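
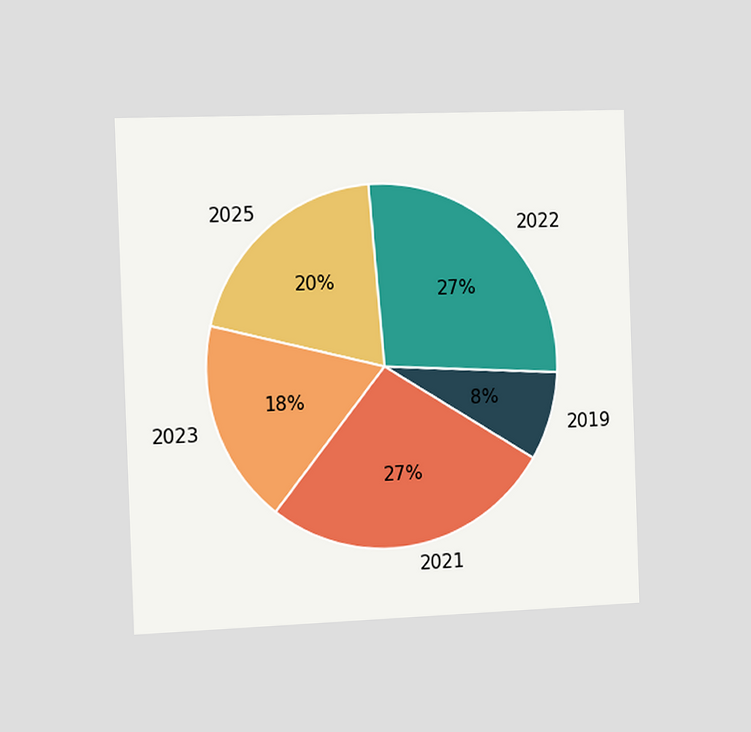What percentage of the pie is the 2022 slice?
27%

The chart is tilted about 2° counter-clockwise and viewed slightly from the left. The 2022 slice takes up 27% of the pie.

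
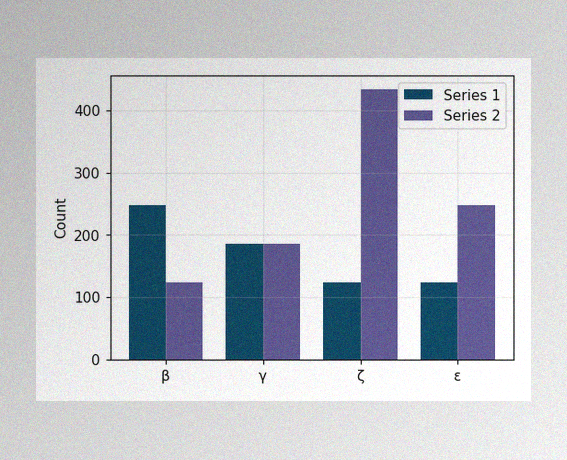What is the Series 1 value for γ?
The image has some photo noise and uneven lighting. The Series 1 bar at γ reaches 186 on the y-axis.

186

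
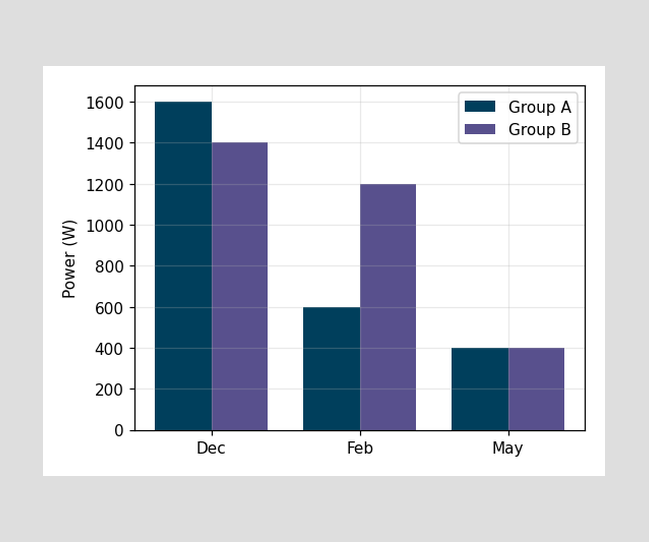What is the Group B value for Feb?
1200W

The Group B bar at Feb reaches 1200W on the y-axis.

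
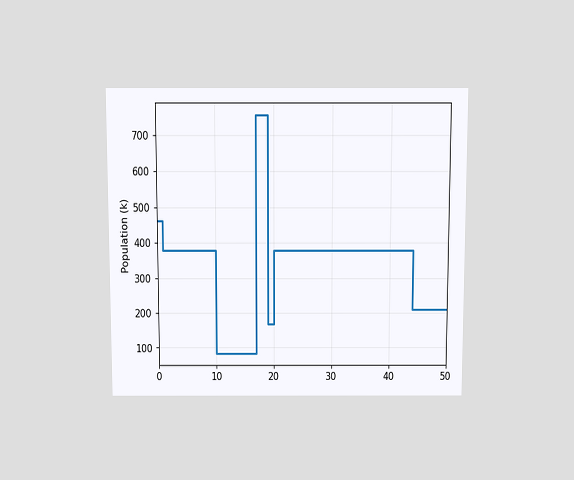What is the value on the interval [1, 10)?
378k

The chart is viewed slightly from above. On [1, 10) the step sits at 378k.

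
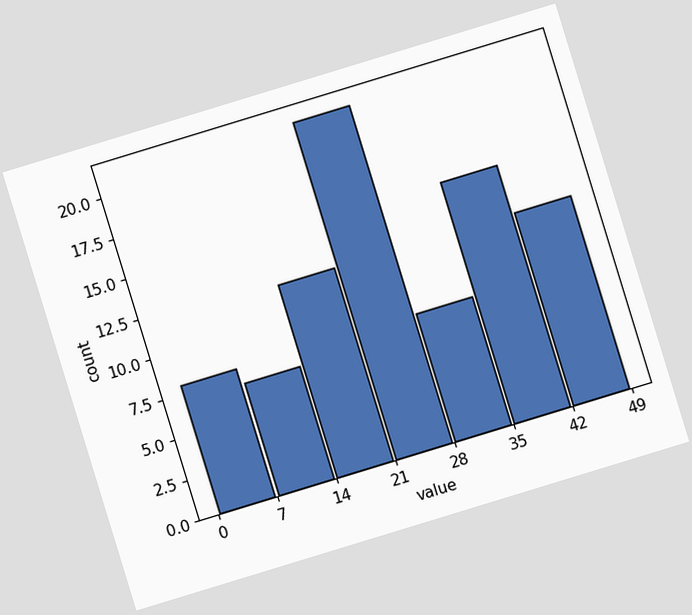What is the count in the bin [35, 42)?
The chart is tilted about 17° counter-clockwise. The [35, 42) bin has height 15.

15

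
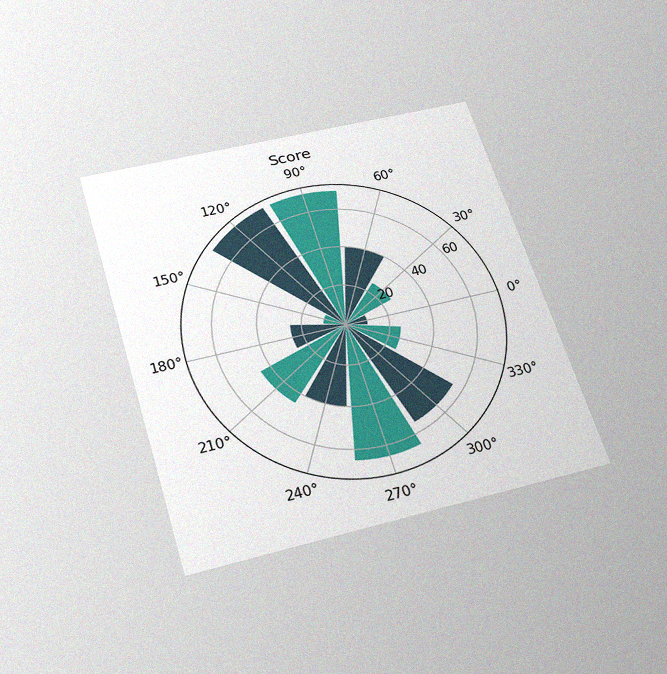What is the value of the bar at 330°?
The chart is tilted about 17° counter-clockwise and viewed slightly from below, with some photo noise. The bar at 330° reaches 25 on the radial axis.

25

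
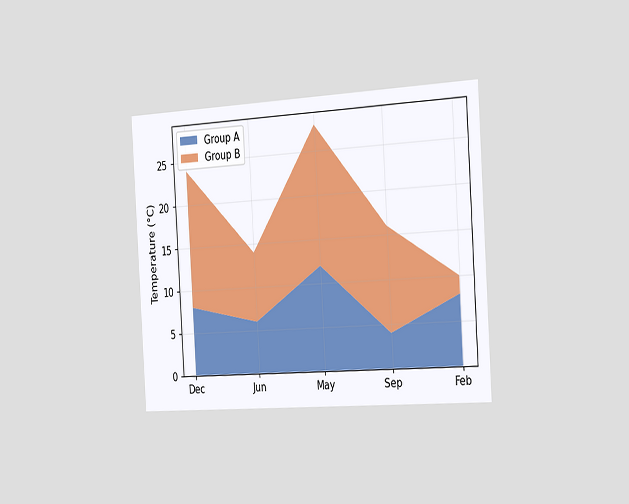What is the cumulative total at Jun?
14°C

The chart is tilted about 4° counter-clockwise and viewed slightly from the right. The stacked total at Jun reaches 14°C.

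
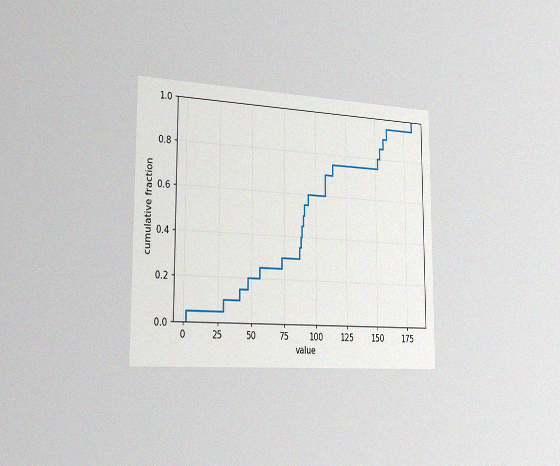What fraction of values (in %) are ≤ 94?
60%

The chart is viewed slightly from the left, with some photo noise. At x=94 the ECDF step is at 60%.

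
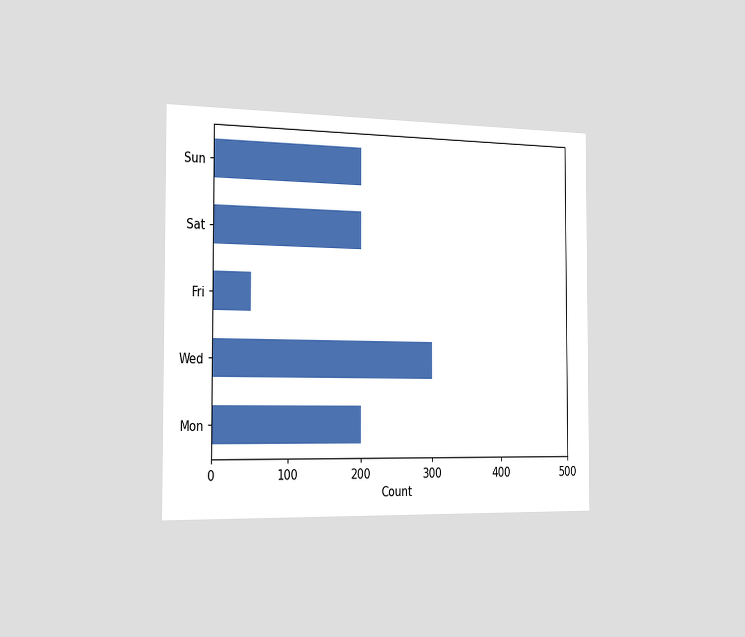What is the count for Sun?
The chart is viewed slightly from the left. Reading along the chart's x-axis, the Sun bar reaches 200.

200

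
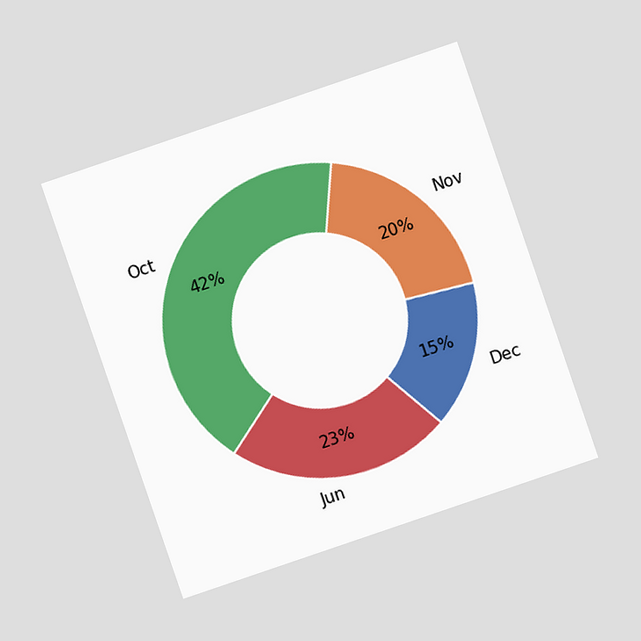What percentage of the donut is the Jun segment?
23%

The chart is tilted about 19° counter-clockwise and viewed at a slight angle. The Jun segment takes up 23% of the ring.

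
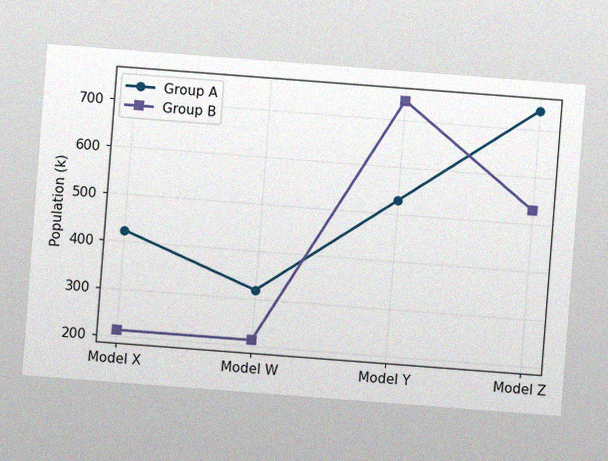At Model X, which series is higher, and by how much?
The chart is tilted about 4° clockwise, with some photo noise. At Model X, Group A sits above the other line by 212k.

Group A, by 212k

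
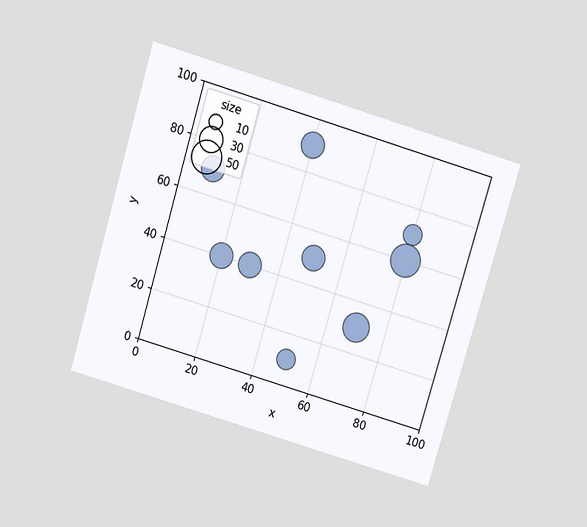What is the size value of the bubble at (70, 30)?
The chart is tilted about 17° clockwise and viewed slightly from above. Matching the bubble at (70, 30) against the size legend gives 40.

40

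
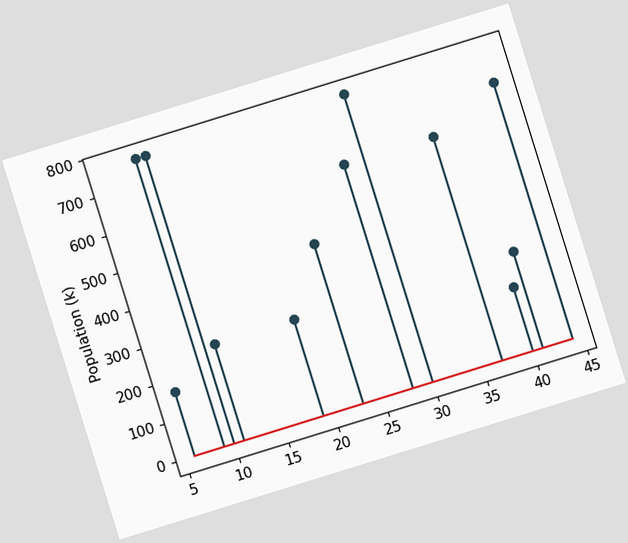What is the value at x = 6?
The chart is tilted about 17° counter-clockwise. The stem at x=6 reaches 170k.

170k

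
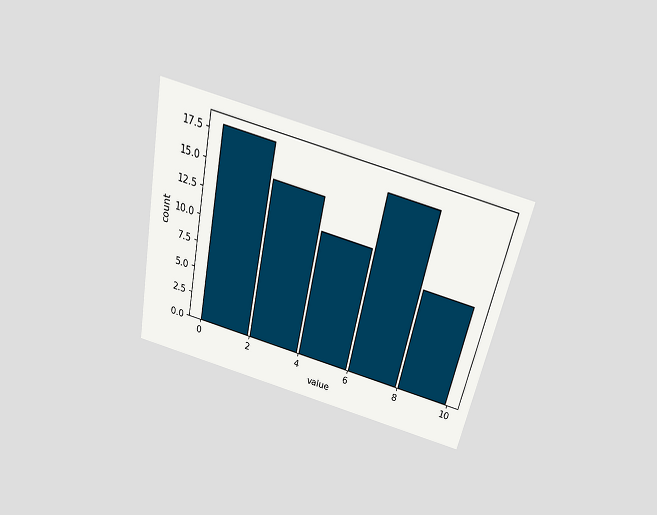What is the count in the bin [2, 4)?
The chart is tilted about 12° clockwise and viewed slightly from above. The [2, 4) bin has height 15.

15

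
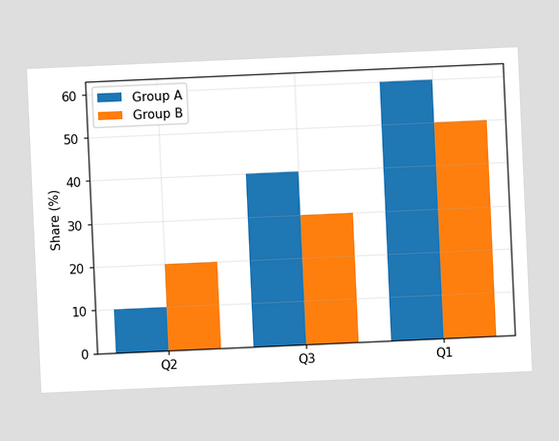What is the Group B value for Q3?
The chart is tilted about 3° counter-clockwise. The Group B bar at Q3 reaches 30% on the y-axis.

30%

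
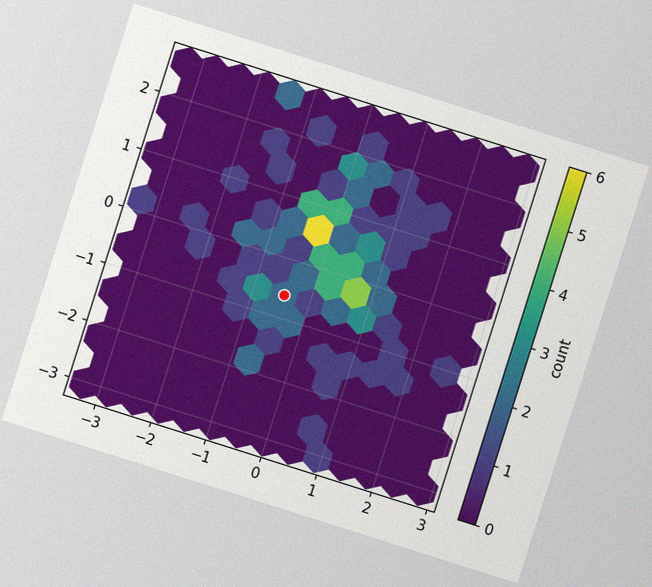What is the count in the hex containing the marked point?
2

The chart is tilted about 18° clockwise, with some photo noise. The marked hex reads 2 on the colorbar.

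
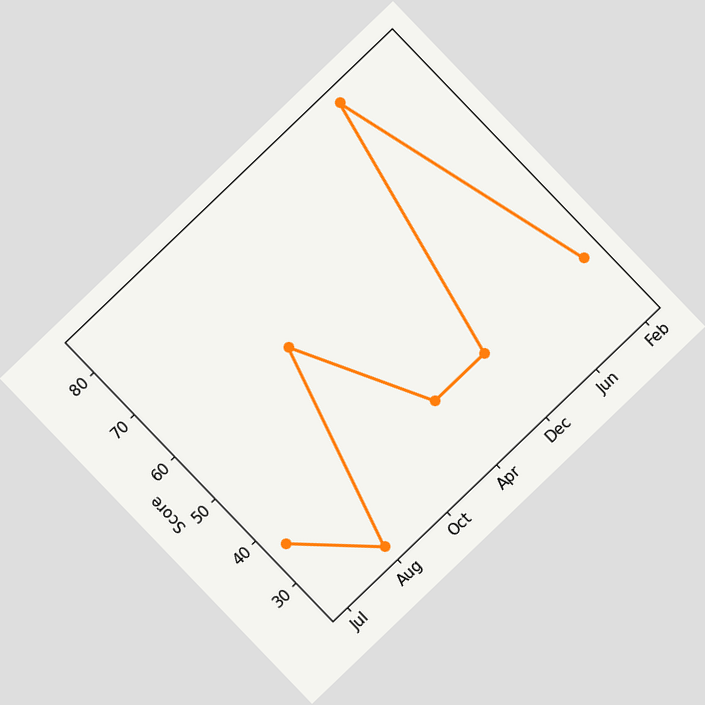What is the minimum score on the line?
24

The chart is tilted about 44° counter-clockwise. The lowest point is at Aug, and reading across to the y-axis gives 24.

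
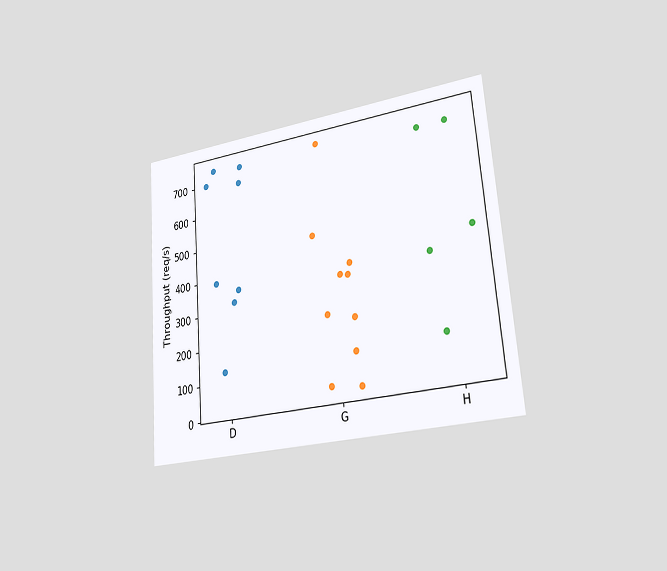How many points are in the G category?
The chart is tilted about 5° counter-clockwise and viewed slightly from the right. Counting the markers in the G column gives 10.

10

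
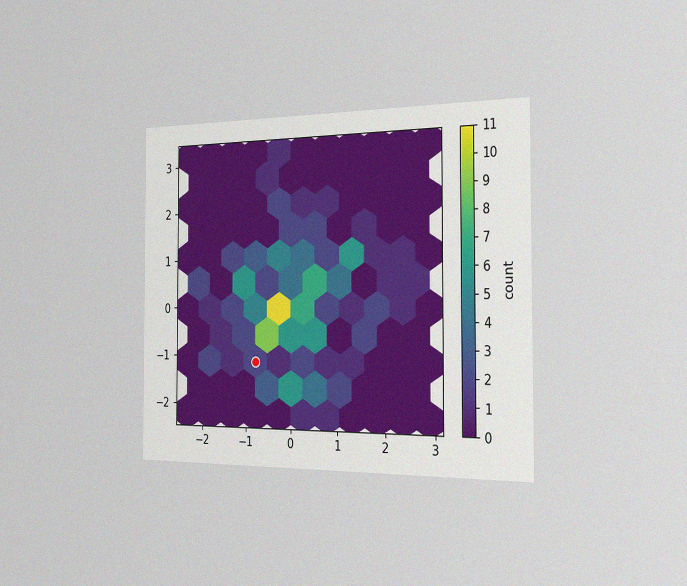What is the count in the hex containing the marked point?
The chart is viewed slightly from the right, with some photo noise. The marked hex reads 2 on the colorbar.

2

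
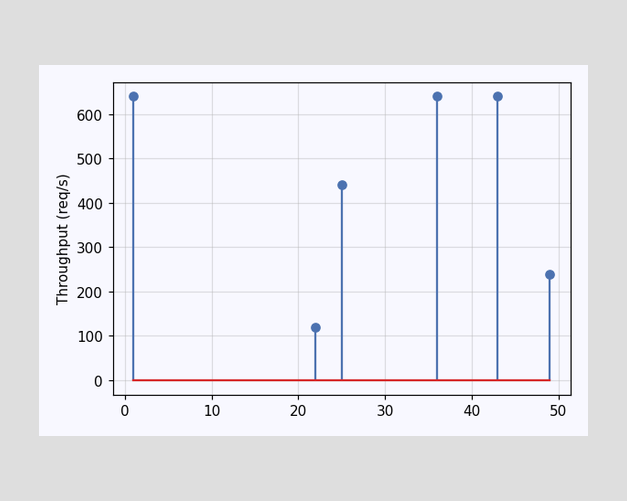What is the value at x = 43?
The stem at x=43 reaches 640req/s.

640req/s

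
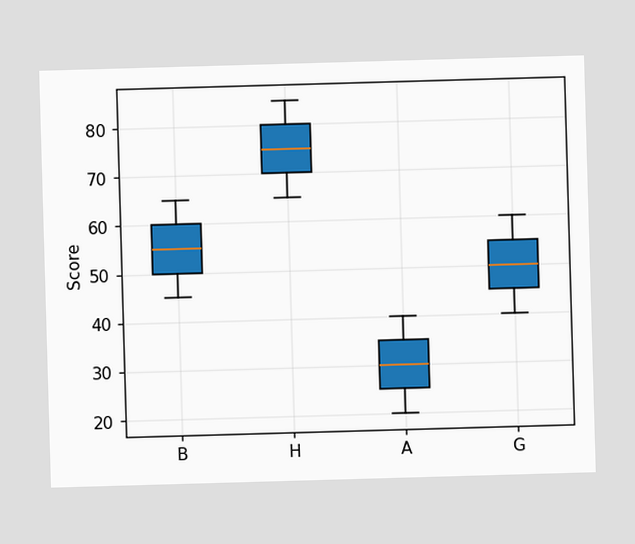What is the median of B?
55

The median line in the B box sits at 55.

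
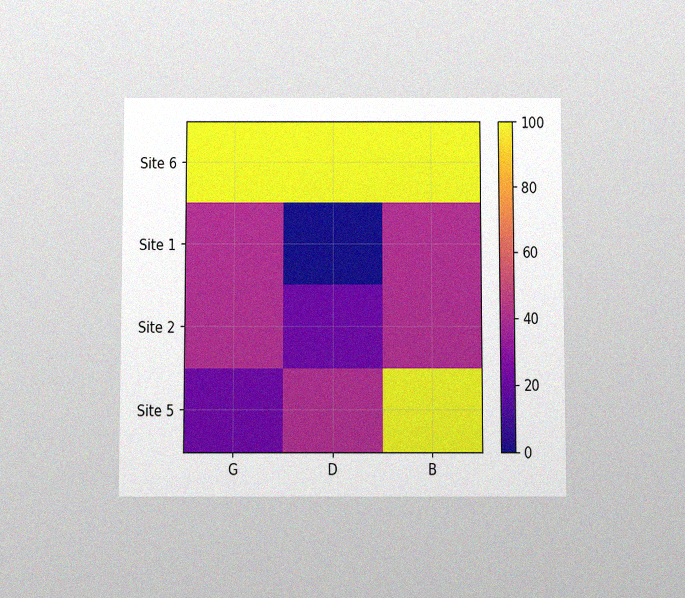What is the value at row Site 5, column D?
40

The chart is viewed slightly from below, with some photo noise. Matching cell (Site 5, D) against the colorbar gives 40.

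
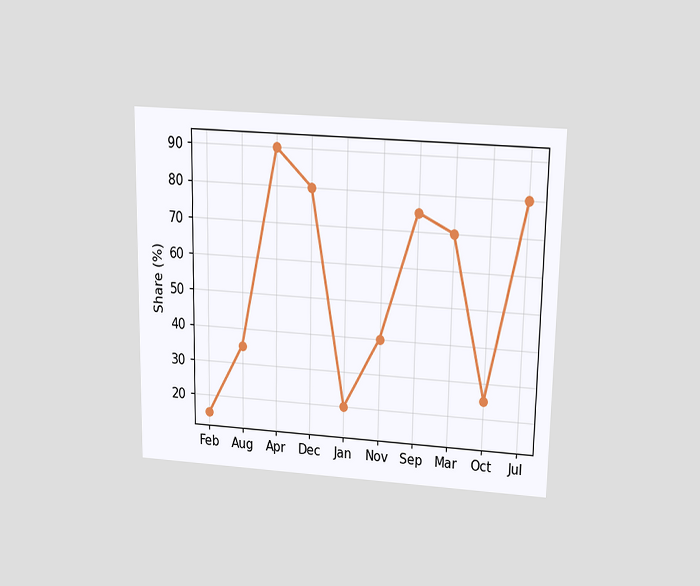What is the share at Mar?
70%

The chart is viewed slightly from above. At Mar, the line is at 70%.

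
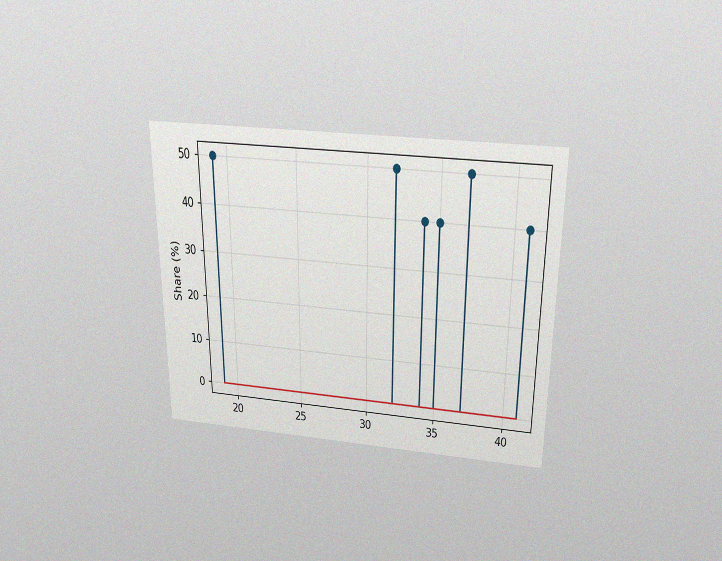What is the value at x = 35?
40%

The chart is viewed slightly from above, with some photo noise. The stem at x=35 reaches 40%.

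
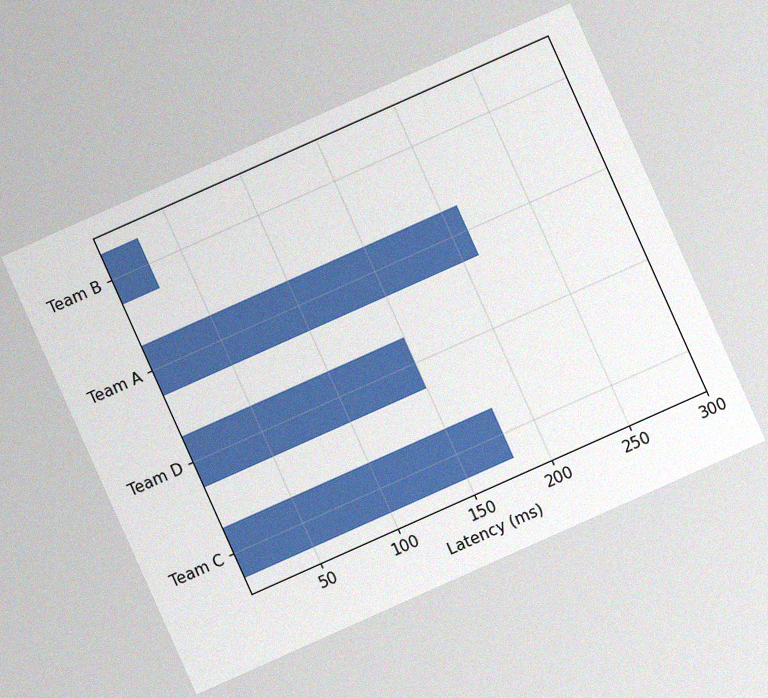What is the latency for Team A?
The chart is tilted about 24° counter-clockwise, with some photo noise. Reading along the chart's x-axis, the Team A bar reaches 210ms.

210ms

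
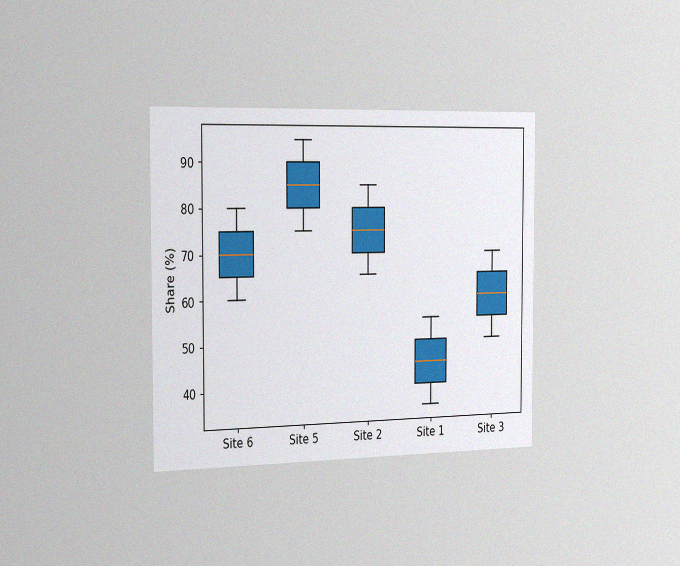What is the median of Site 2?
The chart is viewed slightly from the left, with some photo noise. The median line in the Site 2 box sits at 75%.

75%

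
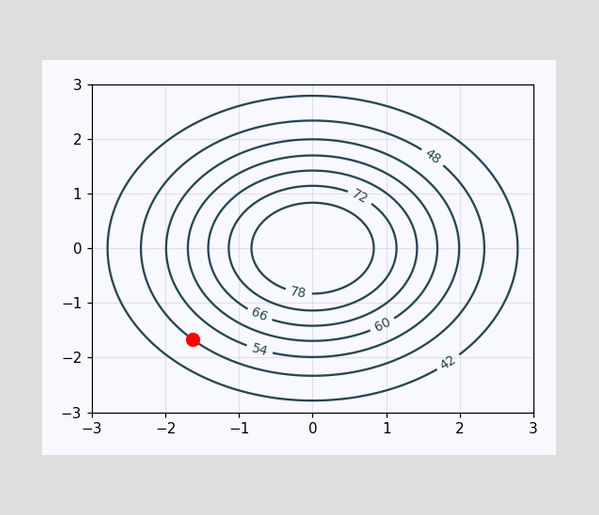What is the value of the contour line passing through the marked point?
The marked point sits on the contour labelled 48.

48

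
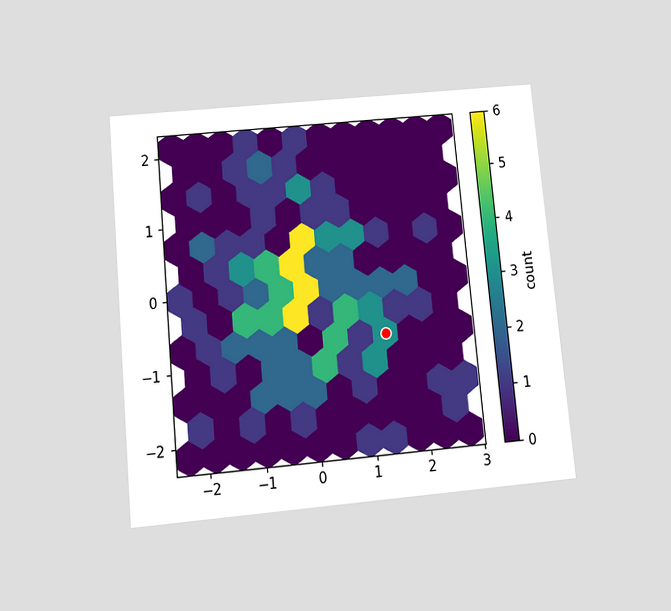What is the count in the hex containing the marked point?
The chart is tilted about 5° counter-clockwise and viewed at a slight angle. The marked hex reads 3 on the colorbar.

3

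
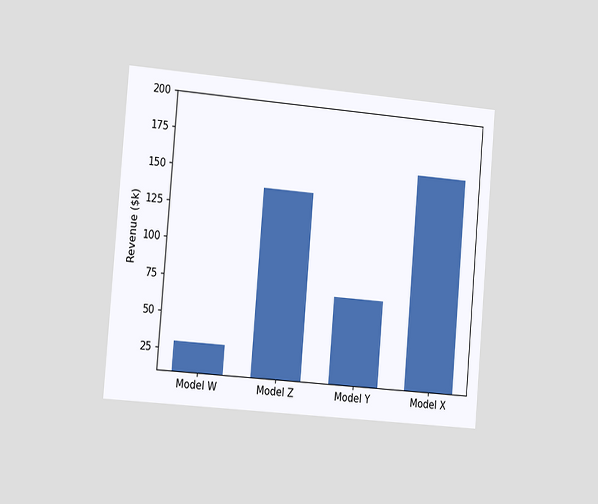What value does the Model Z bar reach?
$140k

The chart is tilted about 5° clockwise and viewed slightly from the left. Reading along the chart's y-axis, the Model Z bar reaches $140k.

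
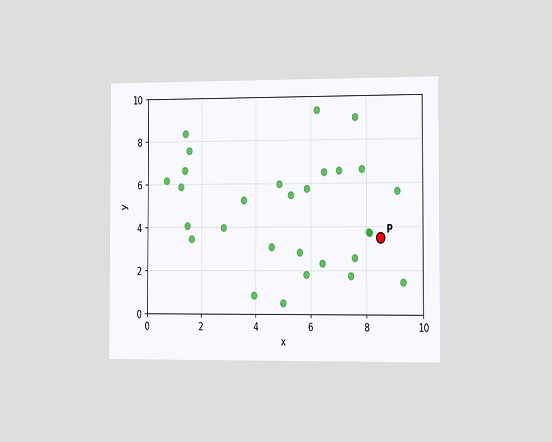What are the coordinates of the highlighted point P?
The chart is viewed slightly from the right. Following the gridlines from P to each axis, P sits at (8.5, 3.5).

(8.5, 3.5)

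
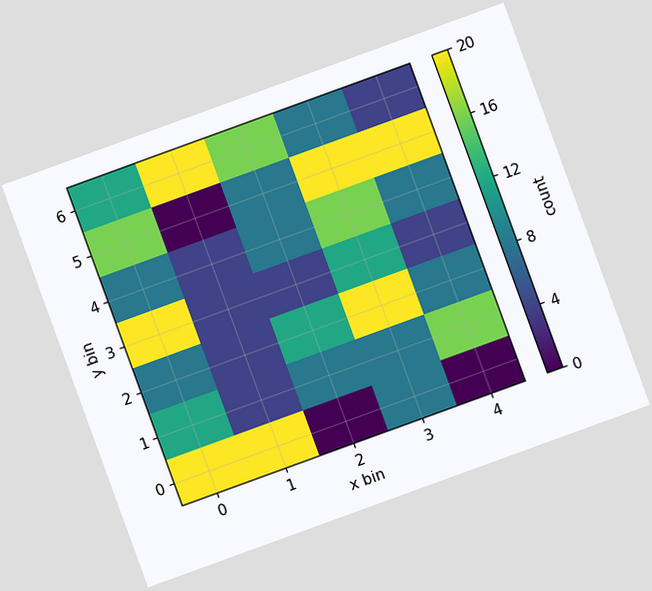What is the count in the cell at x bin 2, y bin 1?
8

The chart is tilted about 20° counter-clockwise. Matching the cell (2, 1) against the colorbar gives 8.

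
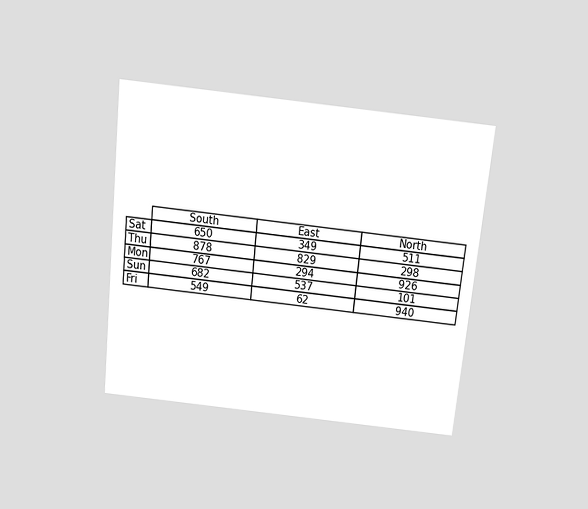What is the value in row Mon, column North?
926

The chart is tilted about 6° clockwise and viewed slightly from above. The (Mon, North) cell reads 926.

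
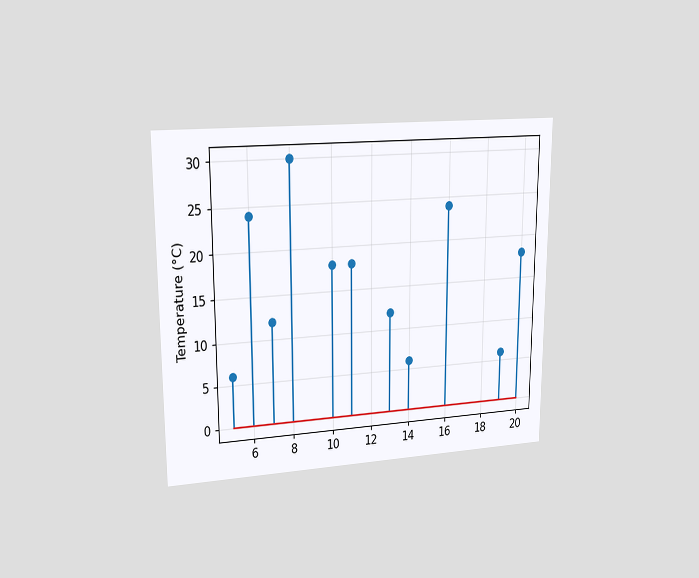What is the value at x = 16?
The chart is viewed at a slight angle. The stem at x=16 reaches 24°C.

24°C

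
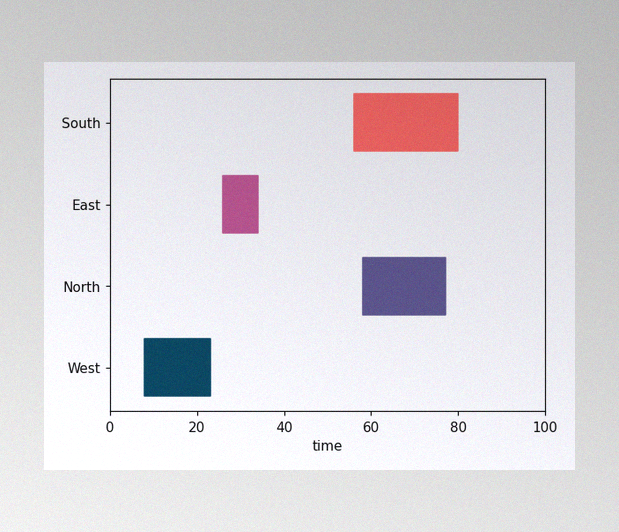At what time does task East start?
26

The image has some photo noise and uneven lighting. The East bar begins at t=26.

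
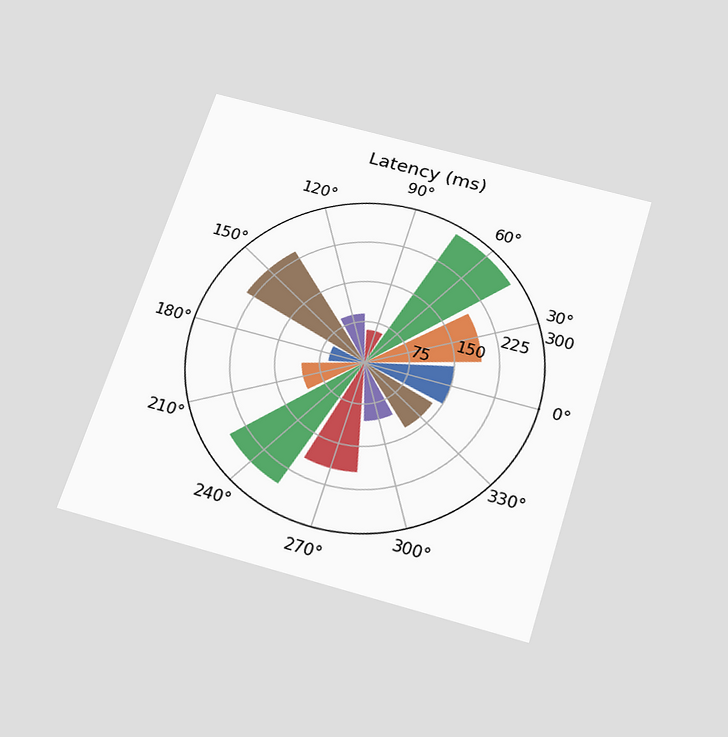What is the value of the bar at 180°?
The chart is tilted about 17° clockwise and viewed slightly from below. The bar at 180° reaches 60ms on the radial axis.

60ms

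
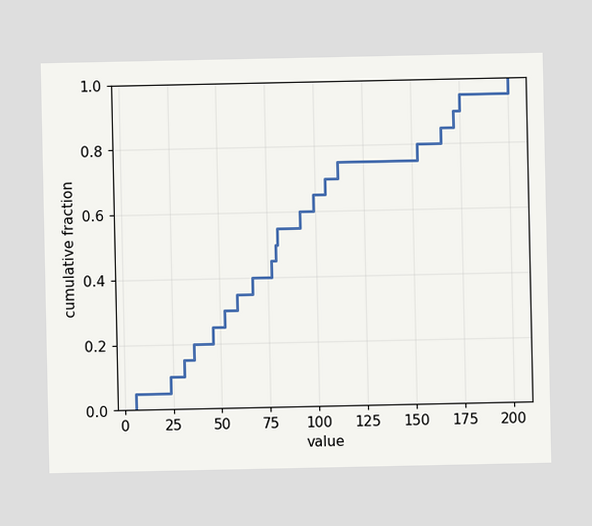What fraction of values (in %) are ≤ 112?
At x=112 the ECDF step is at 75%.

75%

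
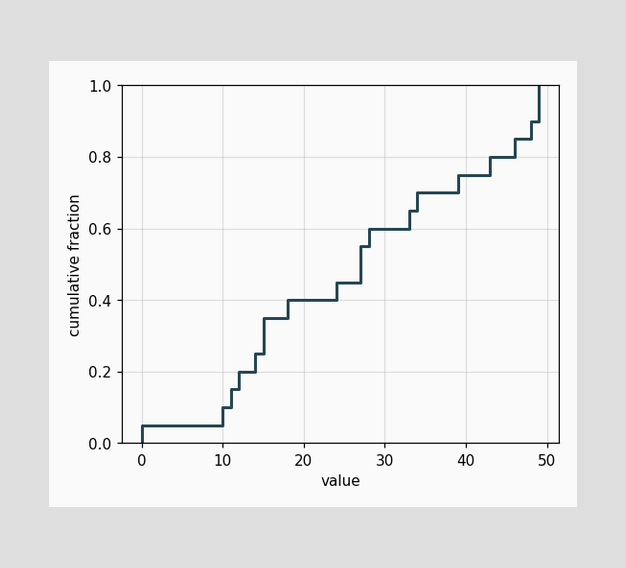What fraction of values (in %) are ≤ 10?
At x=10 the ECDF step is at 10%.

10%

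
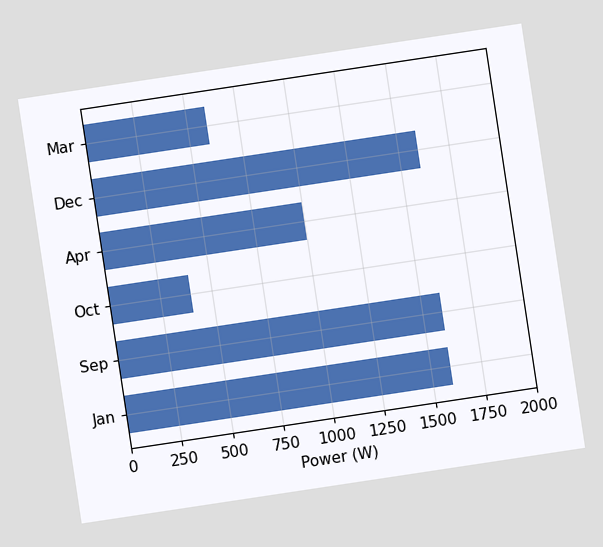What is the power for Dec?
The chart is tilted about 9° counter-clockwise. Reading along the chart's x-axis, the Dec bar reaches 1600W.

1600W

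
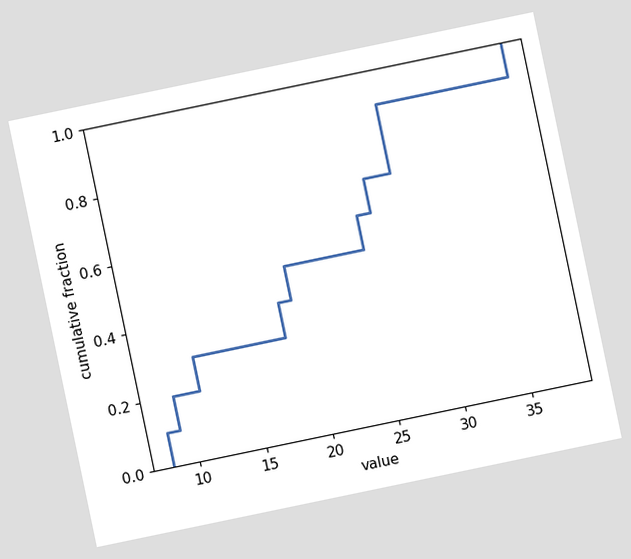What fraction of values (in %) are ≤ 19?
The chart is tilted about 12° counter-clockwise. At x=19 the ECDF step is at 50%.

50%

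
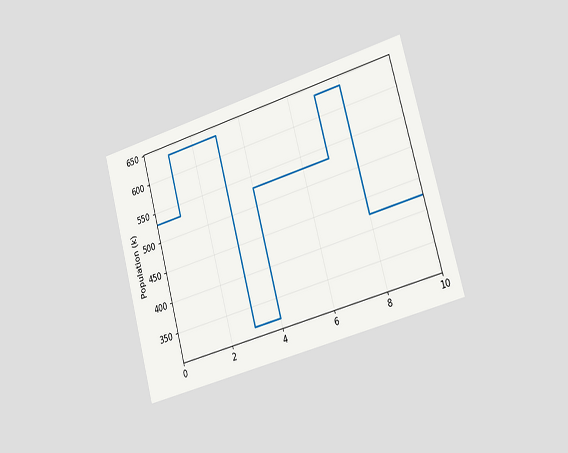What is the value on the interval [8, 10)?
424k

The chart is tilted about 15° counter-clockwise and viewed slightly from the right. On [8, 10) the step sits at 424k.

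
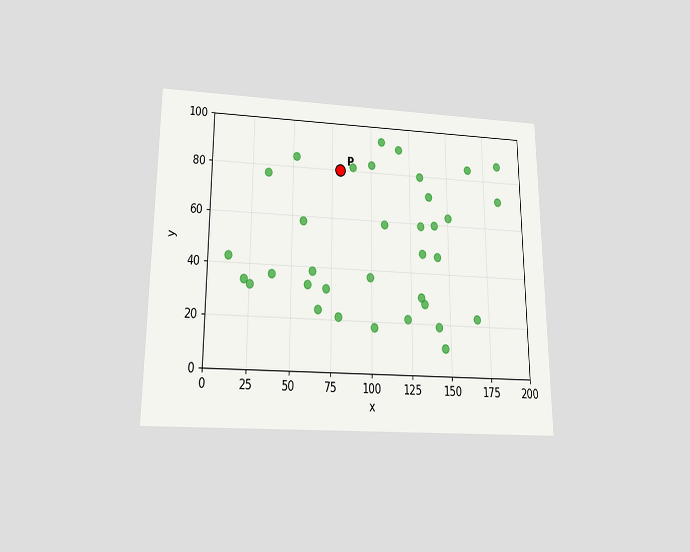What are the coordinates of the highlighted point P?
The chart is viewed slightly from below. Following the gridlines from P to each axis, P sits at (80, 80).

(80, 80)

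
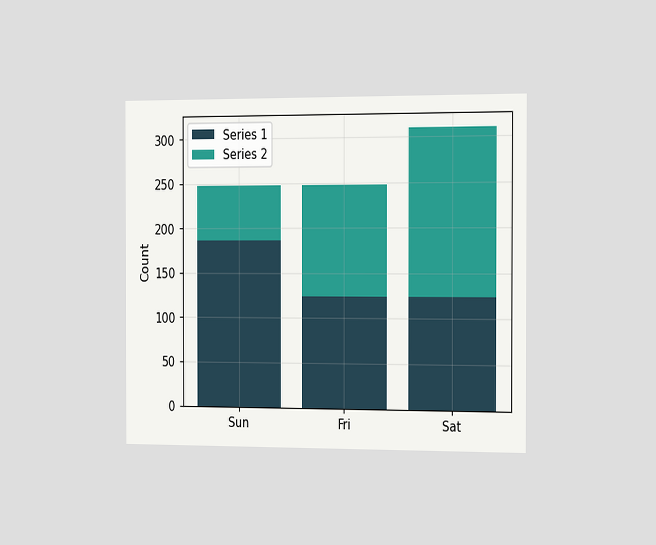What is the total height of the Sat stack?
310

The chart is viewed slightly from the right. The Sat stack's top reaches 310 on the y-axis.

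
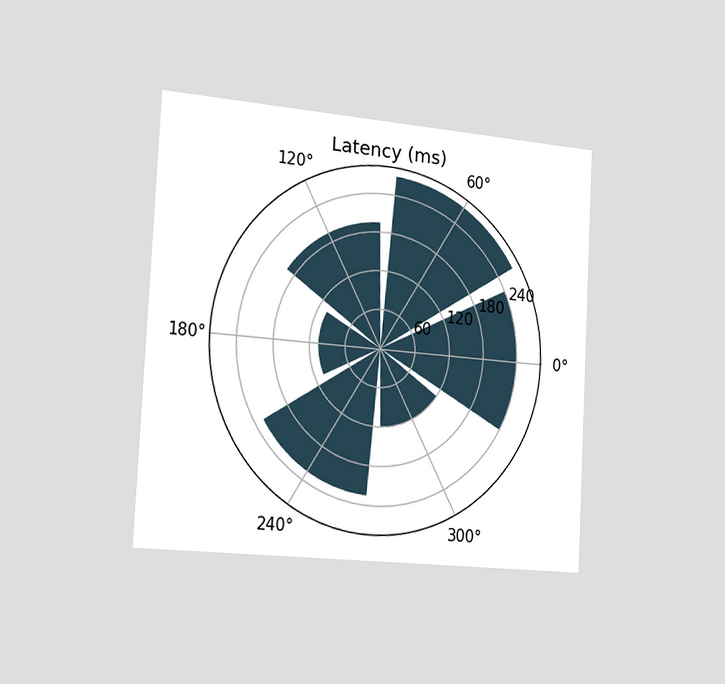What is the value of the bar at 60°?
The chart is tilted about 3° clockwise and viewed slightly from the left. The bar at 60° reaches 270ms on the radial axis.

270ms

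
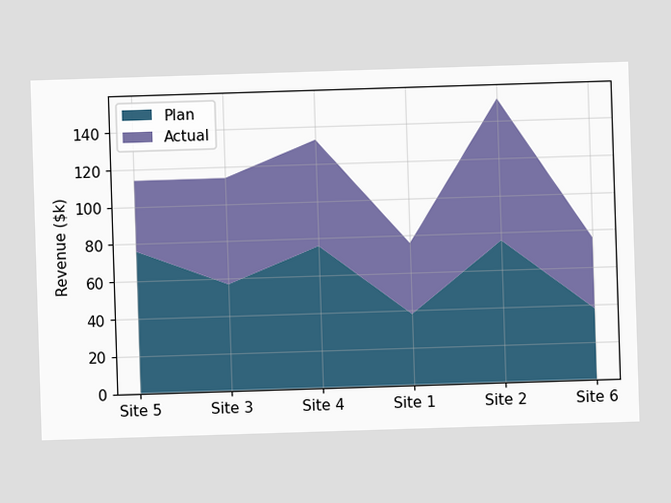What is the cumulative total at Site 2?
$152k

The stacked total at Site 2 reaches $152k.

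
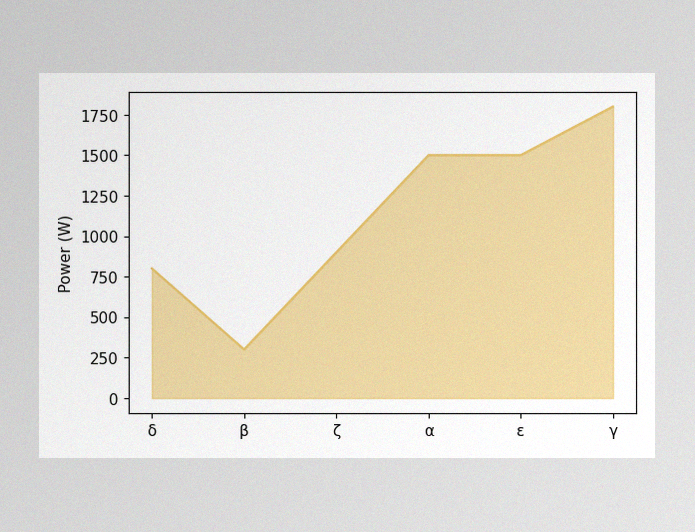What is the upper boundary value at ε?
The image has some photo noise and uneven lighting. At ε the upper boundary is at 1500W.

1500W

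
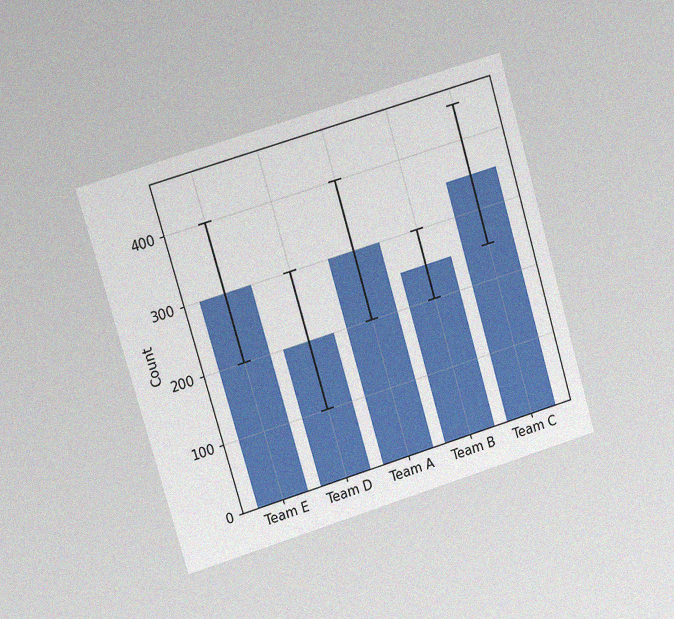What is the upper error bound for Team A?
The chart is tilted about 16° counter-clockwise and viewed at a slight angle, with some photo noise. The Team A bar's upper whisker reaches 400.

400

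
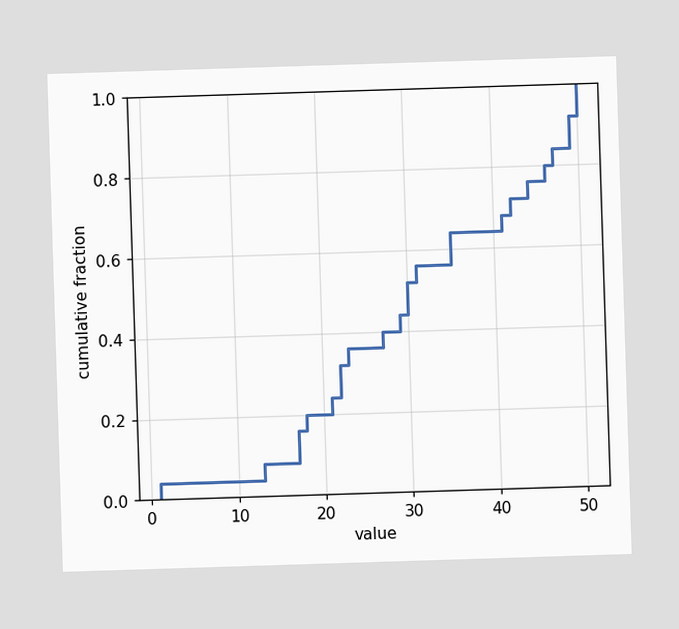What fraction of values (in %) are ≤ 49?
92%

At x=49 the ECDF step is at 92%.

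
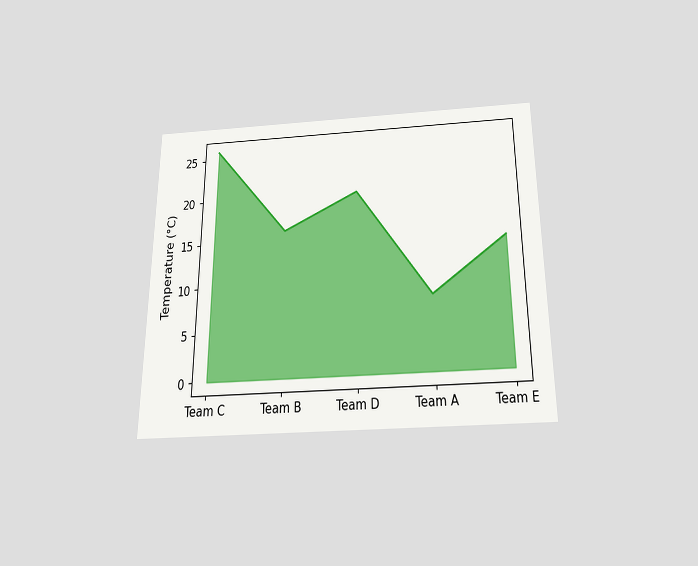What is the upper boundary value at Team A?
8°C

The chart is viewed slightly from below. At Team A the upper boundary is at 8°C.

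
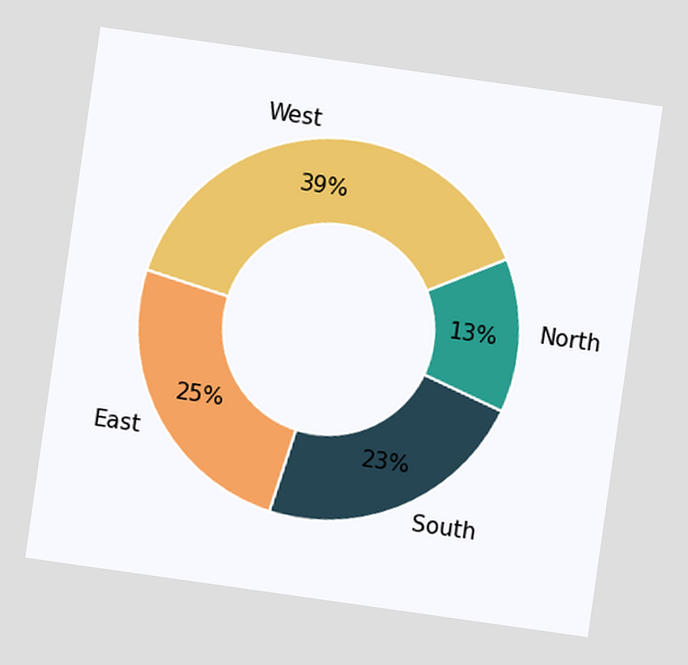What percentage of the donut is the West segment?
39%

The chart is tilted about 8° clockwise. The West segment takes up 39% of the ring.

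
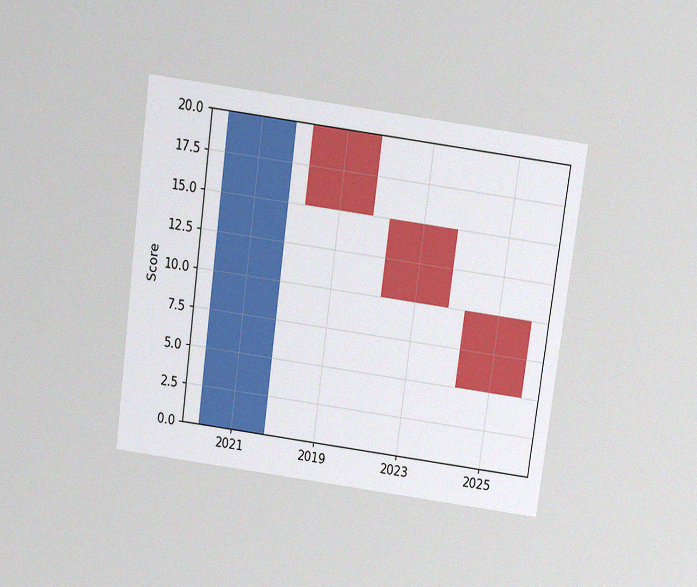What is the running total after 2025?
The chart is tilted about 8° clockwise and viewed slightly from above, with some photo noise. After 2025 the running total reaches 5.

5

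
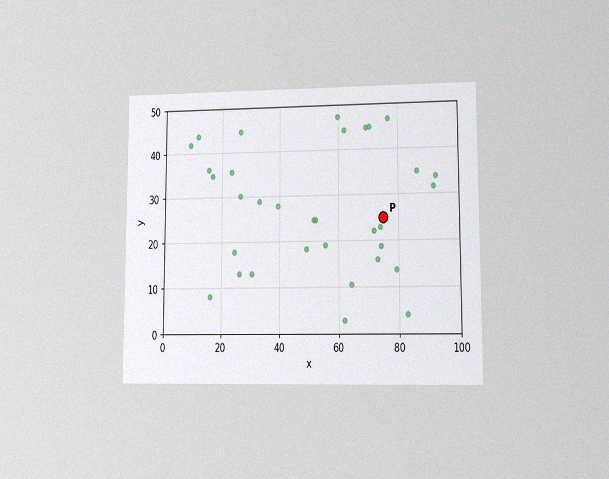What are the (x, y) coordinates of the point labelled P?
(75, 25)

The chart is viewed at a slight angle, with some photo noise. Following the gridlines from P to each axis, P sits at (75, 25).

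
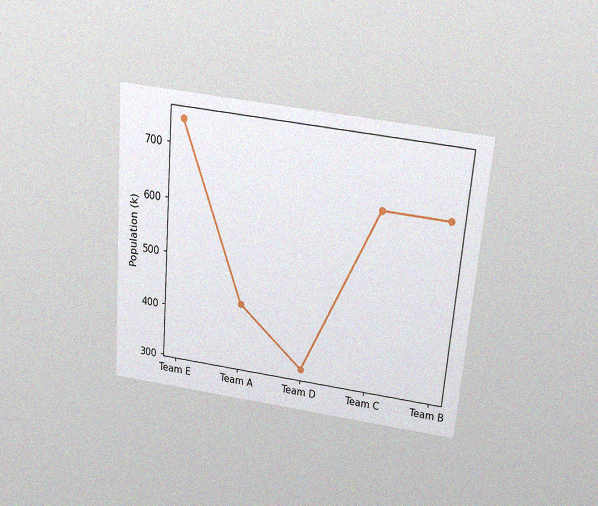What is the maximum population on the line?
742k

The chart is tilted about 5° clockwise and viewed slightly from above, with some photo noise. The highest point is at Team E, and reading across to the y-axis gives 742k.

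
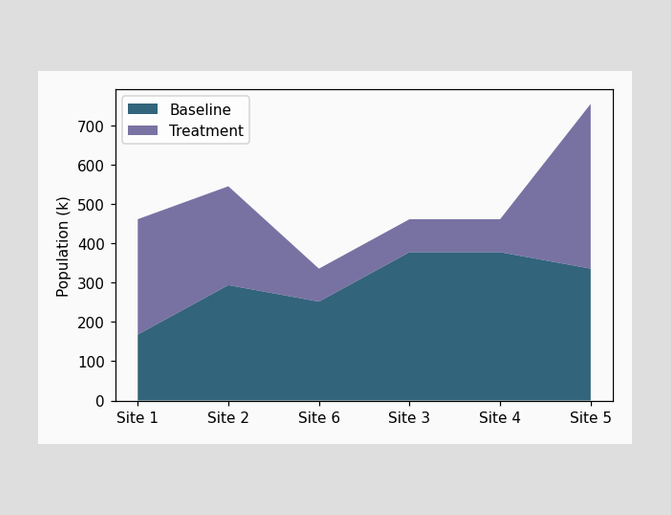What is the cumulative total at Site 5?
756k

The stacked total at Site 5 reaches 756k.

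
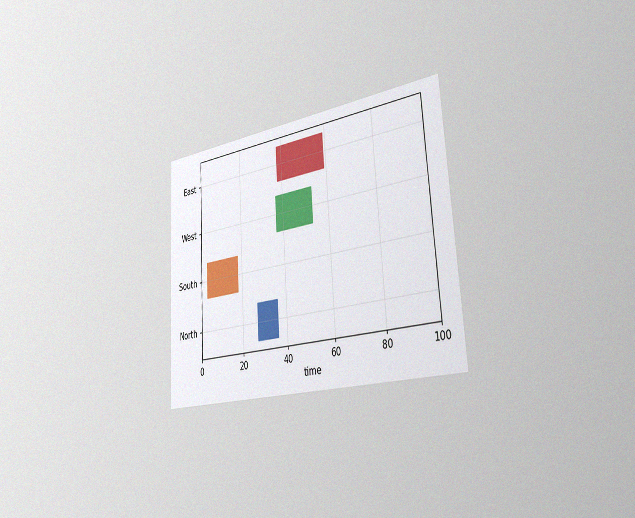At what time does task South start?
3

The chart is tilted about 3° counter-clockwise and viewed slightly from the right, with some photo noise. The South bar begins at t=3.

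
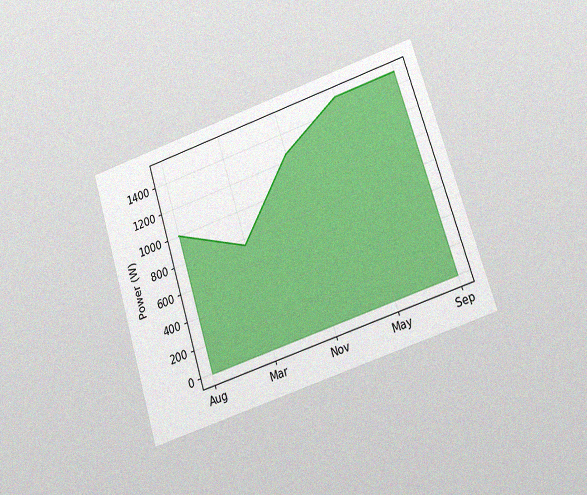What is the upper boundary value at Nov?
The chart is tilted about 18° counter-clockwise and viewed at a slight angle, with some photo noise. At Nov the upper boundary is at 1250W.

1250W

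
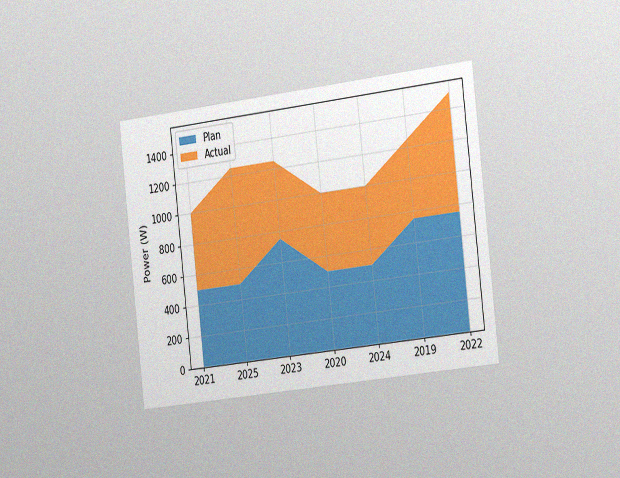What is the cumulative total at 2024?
The chart is tilted about 7° counter-clockwise and viewed slightly from the right, with some photo noise. The stacked total at 2024 reaches 1000W.

1000W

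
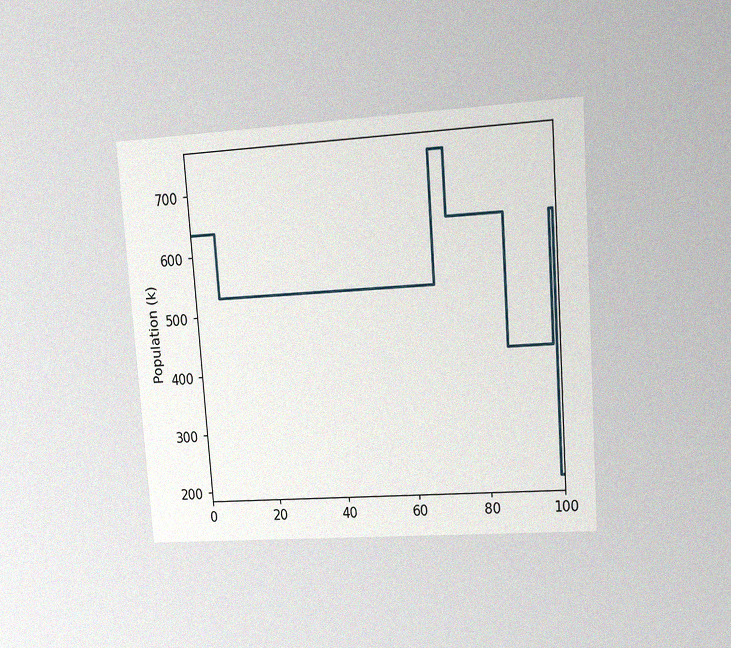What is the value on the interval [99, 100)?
The chart is tilted about 4° counter-clockwise and viewed at a slight angle, with some photo noise. On [99, 100) the step sits at 212k.

212k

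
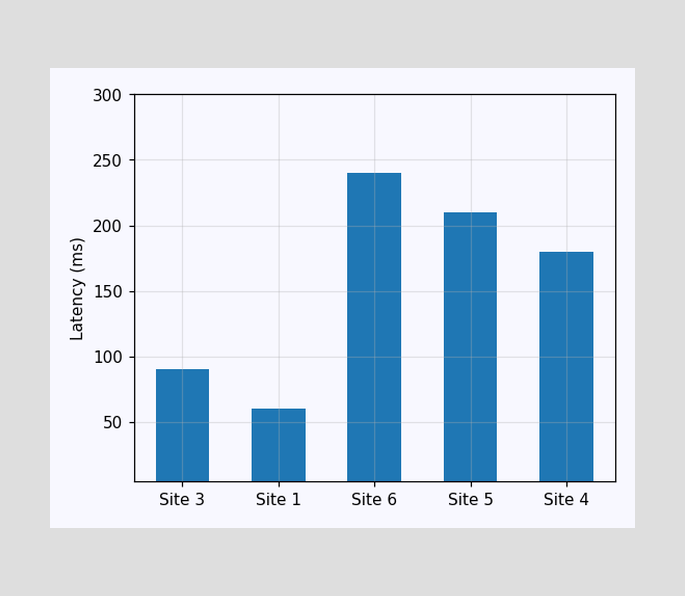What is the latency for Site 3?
Reading along the chart's y-axis, the Site 3 bar reaches 90ms.

90ms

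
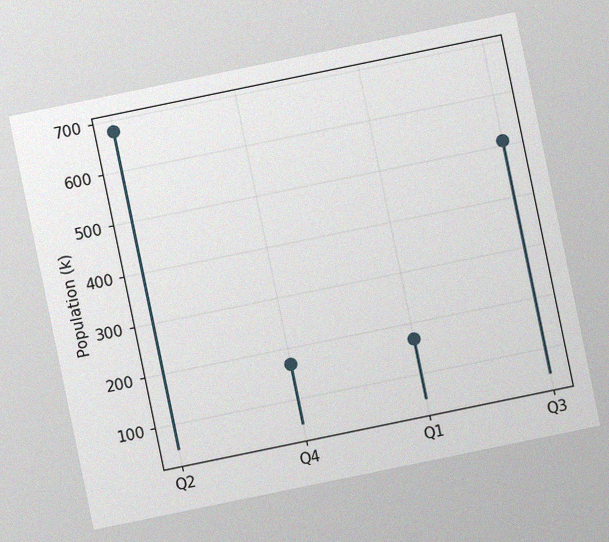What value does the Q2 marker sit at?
The chart is tilted about 12° counter-clockwise, with some photo noise. The Q2 marker sits at 680k.

680k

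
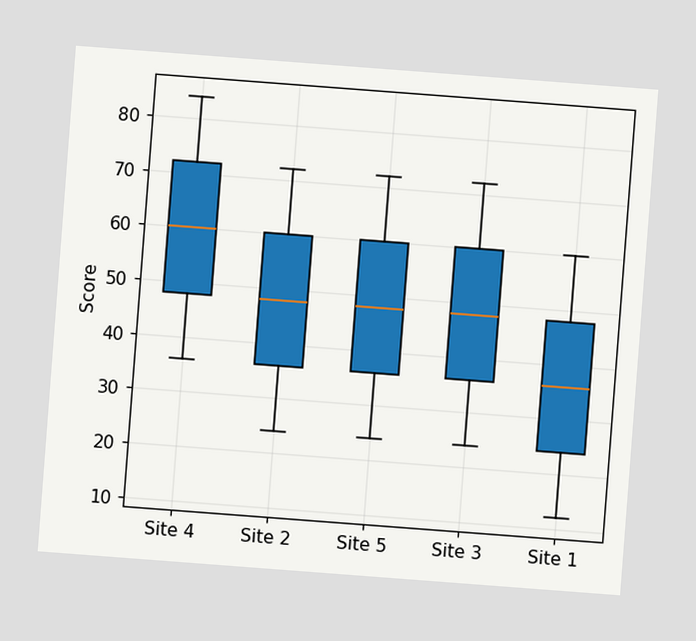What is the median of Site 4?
The chart is tilted about 4° clockwise. The median line in the Site 4 box sits at 60.

60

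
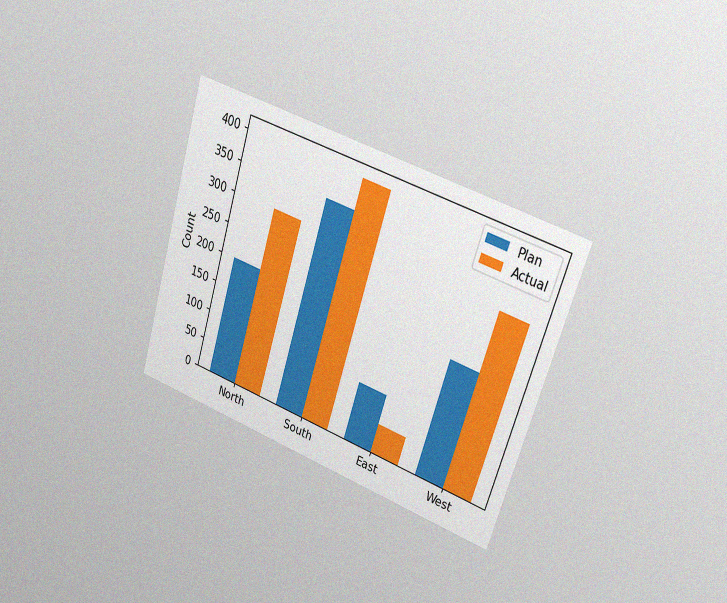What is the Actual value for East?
The chart is tilted about 18° clockwise and viewed slightly from the right, with some photo noise. The Actual bar at East reaches 50 on the y-axis.

50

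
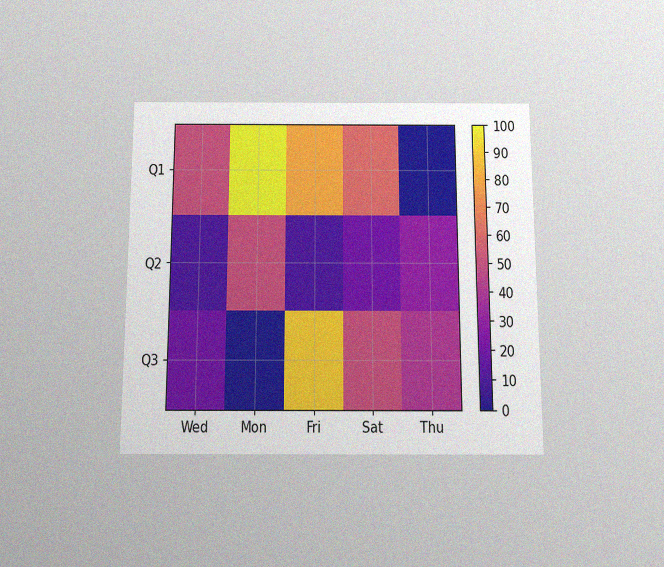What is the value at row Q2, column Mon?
The chart is viewed slightly from below, with some photo noise. Matching cell (Q2, Mon) against the colorbar gives 50.

50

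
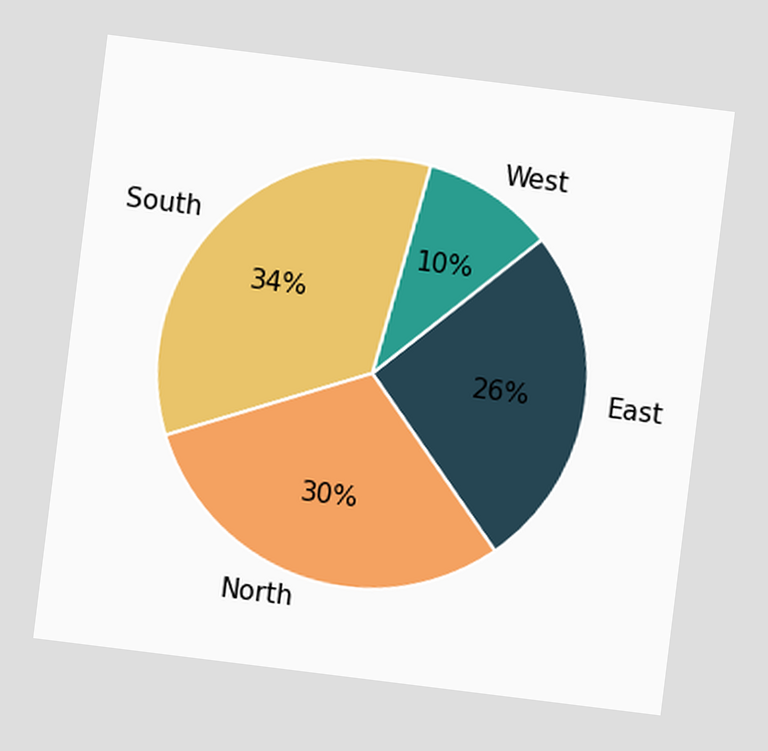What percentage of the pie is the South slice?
34%

The chart is tilted about 7° clockwise. The South slice takes up 34% of the pie.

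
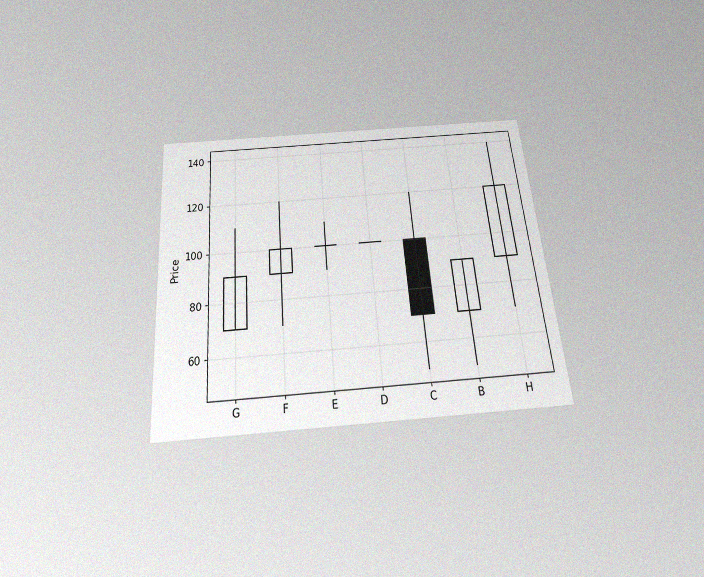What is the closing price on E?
100

The chart is tilted about 5° counter-clockwise and viewed slightly from below, with some photo noise. The E candle closes at 100.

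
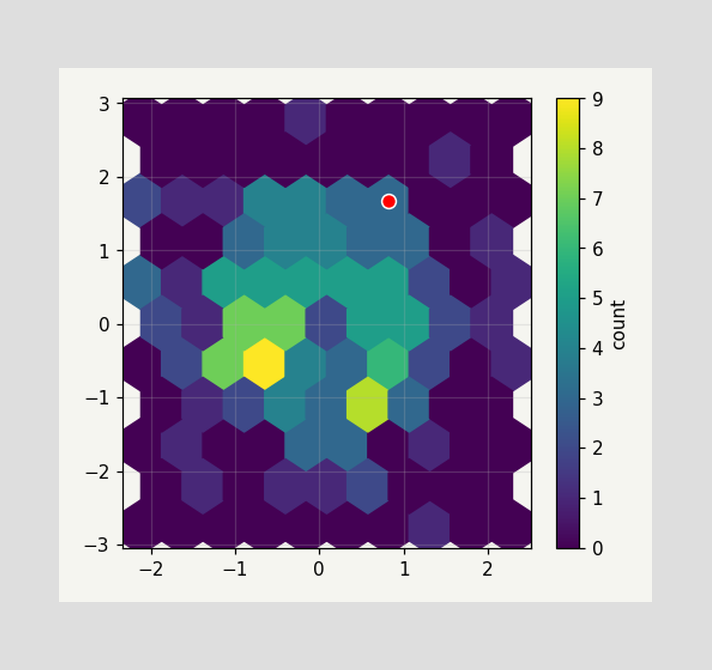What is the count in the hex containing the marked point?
3

The marked hex reads 3 on the colorbar.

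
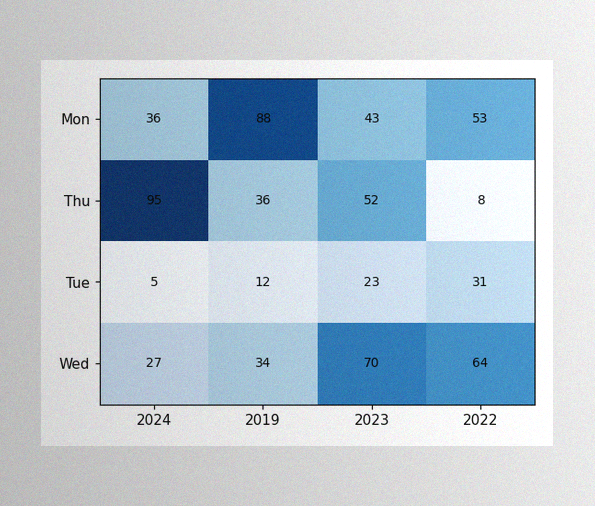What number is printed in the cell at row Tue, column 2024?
5

The image has some photo noise and uneven lighting. The (Tue, 2024) cell reads 5.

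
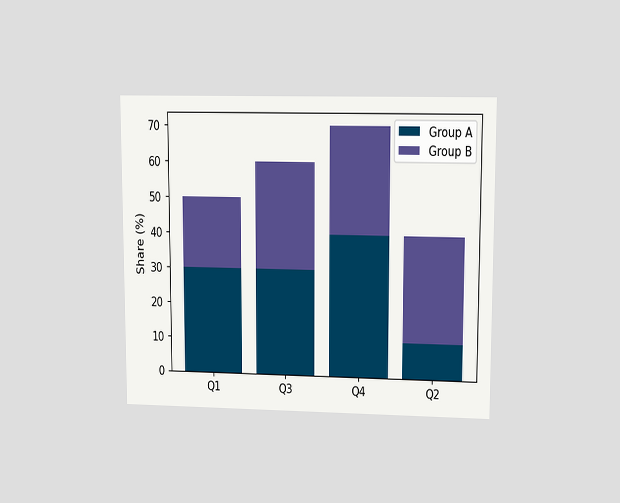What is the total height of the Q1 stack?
50%

The chart is viewed at a slight angle. The Q1 stack's top reaches 50% on the y-axis.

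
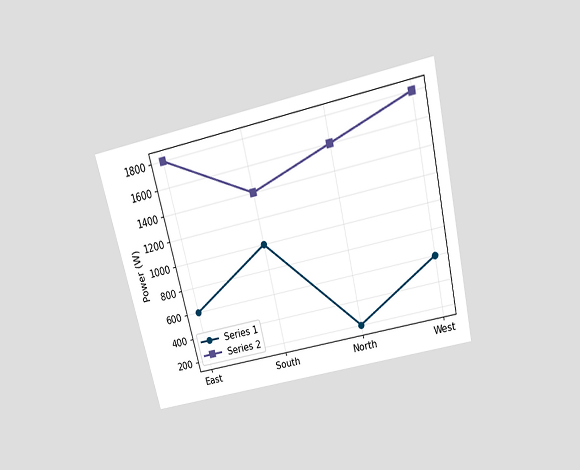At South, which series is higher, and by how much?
Series 2, by 400W

The chart is tilted about 13° counter-clockwise and viewed slightly from above. At South, Series 2 sits above the other line by 400W.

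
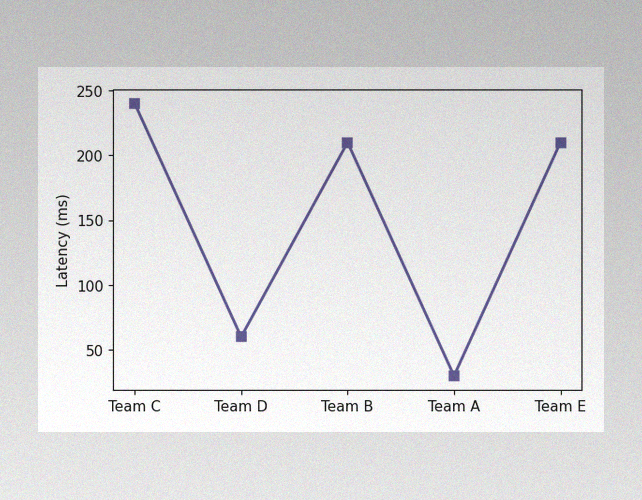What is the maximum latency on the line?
The image has some photo noise and uneven lighting. The highest point is at Team C, and reading across to the y-axis gives 240ms.

240ms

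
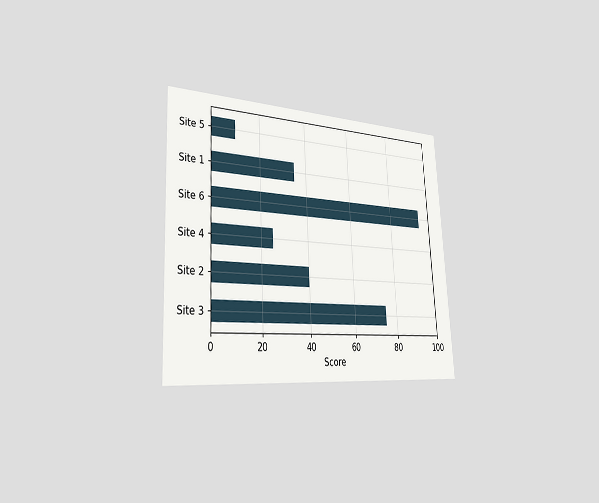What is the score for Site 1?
The chart is tilted about 3° counter-clockwise and viewed slightly from the left. Reading along the chart's x-axis, the Site 1 bar reaches 35.

35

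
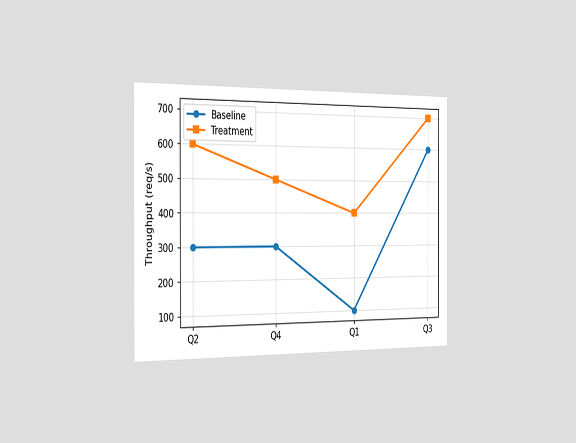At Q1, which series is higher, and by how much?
The chart is viewed slightly from the left. At Q1, Treatment sits above the other line by 300req/s.

Treatment, by 300req/s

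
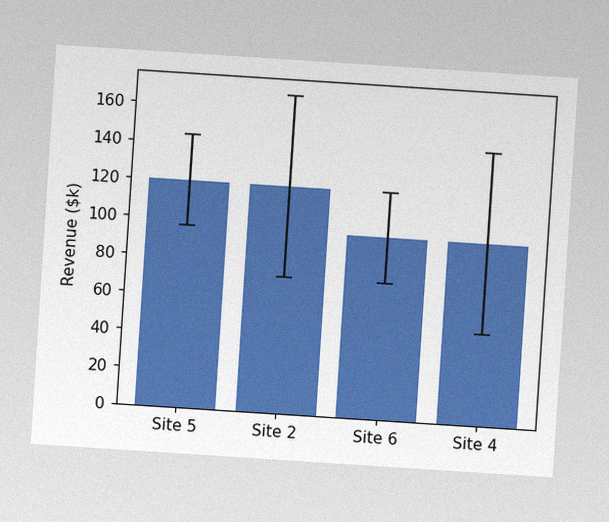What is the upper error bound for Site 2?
The chart is tilted about 4° clockwise, with some photo noise. The Site 2 bar's upper whisker reaches $168k.

$168k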